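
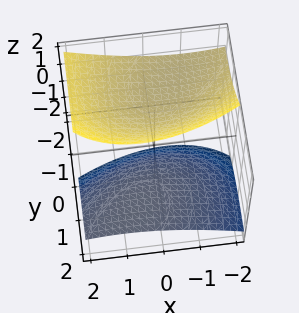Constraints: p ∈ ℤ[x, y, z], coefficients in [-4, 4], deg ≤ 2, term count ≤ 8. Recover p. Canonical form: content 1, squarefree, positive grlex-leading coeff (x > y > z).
First, there are 2 components. They look like related sheets of one shape, so recover p as a whole.
Then, deg p = 2. The shape is more complex than any degree-1 surface.
Next, from the axis intercepts and sections: the surface avoids every integer y-axis point in the box; it misses every integer gridline on the x-axis.
Finally, these observations pin down the coefficients.

x^2 - x*y + y^2 + 3*y*z - 2*z^2 + 3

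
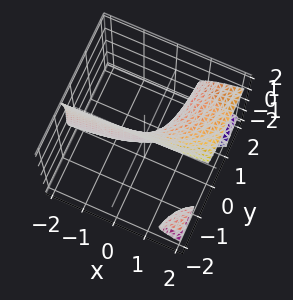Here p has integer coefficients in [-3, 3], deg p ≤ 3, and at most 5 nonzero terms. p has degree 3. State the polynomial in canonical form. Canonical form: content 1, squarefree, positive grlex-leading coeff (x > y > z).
1. There are 2 components. They look like related sheets of one shape, so recover p as a whole.
2. Degree: no degree-2 surface has this shape, so deg p = 3.
3. Reading off the gridlines: it crosses the y-axis at the gridline y = 0; it meets the z-axis at z = 0 (among the integer gridlines).
4. The integer polynomial consistent with all of this is the stated p.

3*y*z^2 + z^3 - 3*x*y - 2*x + 3*y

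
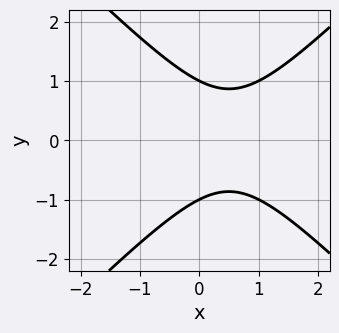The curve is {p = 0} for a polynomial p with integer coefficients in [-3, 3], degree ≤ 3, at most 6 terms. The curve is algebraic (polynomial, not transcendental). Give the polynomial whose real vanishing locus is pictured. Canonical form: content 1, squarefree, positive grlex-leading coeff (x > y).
x^2 - y^2 - x + 1

First, deg p = 2.
Next, symmetries: mirror symmetry y ↦ −y ⇒ only even powers of y.
Next, reading off the gridlines: it misses every integer gridline on the x-axis; among the integer gridlines, it crosses the y-axis at y ∈ {-1, 1}.
Finally, these observations pin down the coefficients.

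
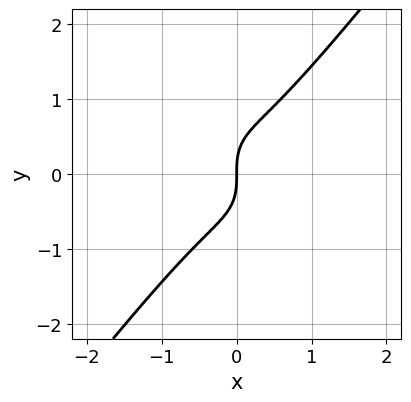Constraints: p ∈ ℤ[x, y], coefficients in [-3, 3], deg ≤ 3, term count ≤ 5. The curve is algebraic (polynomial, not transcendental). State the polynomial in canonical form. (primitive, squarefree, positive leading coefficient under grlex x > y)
2*x^3 - y^3 + x

The degree is 3 — no degree-2 curve has this shape.
Observable constraints: it crosses the y-axis at the gridline y = 0; it meets the x-axis at x = 0 (among the integer gridlines).
These observations pin down the coefficients.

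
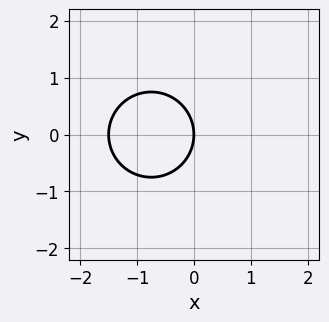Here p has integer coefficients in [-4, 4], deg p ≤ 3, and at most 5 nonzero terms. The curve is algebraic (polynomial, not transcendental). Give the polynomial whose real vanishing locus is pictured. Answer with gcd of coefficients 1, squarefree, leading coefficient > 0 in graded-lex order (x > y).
1. deg p = 2. A generic line meets the curve in up to 2 points.
2. Symmetries: the y ↦ −y reflection is a symmetry, so y appears only in even powers.
3. Observable constraints: it crosses the y-axis at the gridline y = 0; one x-axis crossing is at x = 0.
4. Fitting integer coefficients to these (and the overall shape) gives p.

2*x^2 + 2*y^2 + 3*x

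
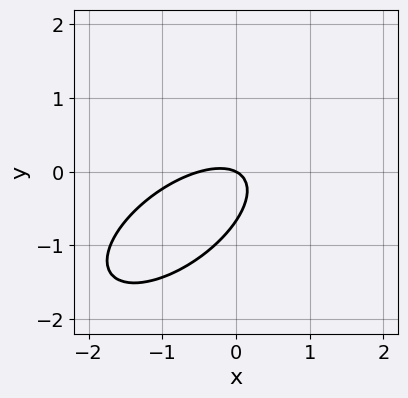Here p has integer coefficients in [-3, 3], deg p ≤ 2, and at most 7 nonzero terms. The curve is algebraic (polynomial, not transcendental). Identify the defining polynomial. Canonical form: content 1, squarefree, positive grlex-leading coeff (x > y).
Degree: a generic line meets the curve in up to 2 points, so deg p = 2.
From the visible intercepts: it meets the x-axis at x = 0 (among the integer gridlines); it meets the y-axis at y = 0 (among the integer gridlines).
Fitting integer coefficients to these (and the overall shape) gives p.

2*x^2 - 3*x*y + 3*y^2 + x + 2*y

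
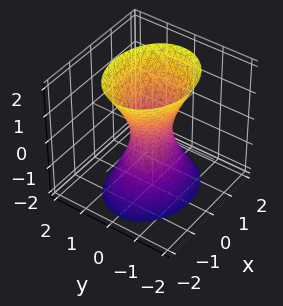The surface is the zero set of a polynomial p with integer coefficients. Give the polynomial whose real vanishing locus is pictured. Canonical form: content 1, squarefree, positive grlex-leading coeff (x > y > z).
deg p = 2.
Symmetries: mirror symmetry x ↦ −x ⇒ only even powers of x; the z ↦ −z reflection is a symmetry, so z appears only in even powers; it's symmetric under y → −y, forcing even powers of y.
Against the integer gridlines: it misses every integer gridline on the z-axis.
Matching integer coefficients to the picture gives p.

2*x^2 + 3*y^2 - z^2 - 1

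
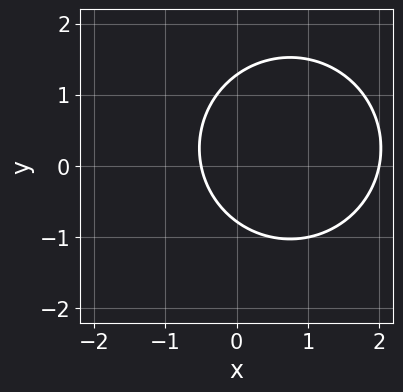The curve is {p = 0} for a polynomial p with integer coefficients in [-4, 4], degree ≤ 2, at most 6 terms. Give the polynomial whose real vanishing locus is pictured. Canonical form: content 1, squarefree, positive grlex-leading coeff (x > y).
1. The degree is 2 — no degree-1 curve has this shape.
2. Against the integer gridlines: one x-axis crossing is at x = 2.
3. Fitting integer coefficients to these (and the overall shape) gives p.

2*x^2 + 2*y^2 - 3*x - y - 2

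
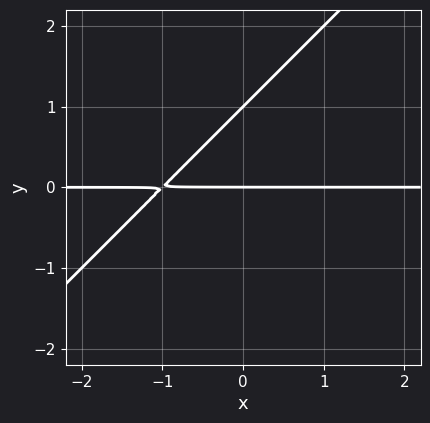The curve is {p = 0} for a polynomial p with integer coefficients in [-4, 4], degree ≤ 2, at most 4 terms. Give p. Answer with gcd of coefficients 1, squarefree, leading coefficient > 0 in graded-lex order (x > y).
x*y - y^2 + y

(a) The degree is 2 — no degree-1 curve has this shape.
(b) From the visible intercepts: among the integer gridlines, it crosses the y-axis at y ∈ {0, 1}; every point of the x-axis in the box is on the curve.
(c) Matching integer coefficients to the picture gives p.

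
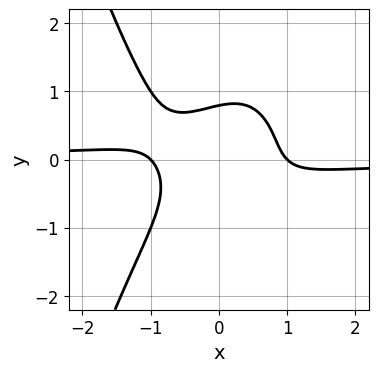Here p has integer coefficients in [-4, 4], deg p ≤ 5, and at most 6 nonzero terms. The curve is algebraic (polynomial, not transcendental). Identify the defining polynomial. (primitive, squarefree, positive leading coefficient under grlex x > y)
3*x^3*y + 2*y^3 + x^2 - x*y - 1

(a) Degree: no degree-3 curve has this shape, so deg p = 4.
(b) Observable constraints: among the integer gridlines, it crosses the x-axis at x ∈ {-1, 1}.
(c) Solving for integer coefficients yields p as stated.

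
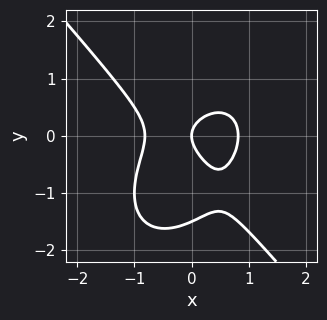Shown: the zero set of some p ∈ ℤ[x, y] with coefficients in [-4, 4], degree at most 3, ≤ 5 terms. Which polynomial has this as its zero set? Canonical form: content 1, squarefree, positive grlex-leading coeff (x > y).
3*x^3 + 2*y^3 + 3*y^2 - 2*x

1. Degree: a generic line meets the curve in up to 3 points, so deg p = 3.
2. From the visible intercepts: it crosses the y-axis at the gridline y = 0; one x-axis crossing is at x = 0.
3. Together with the visible shape, these determine p as stated.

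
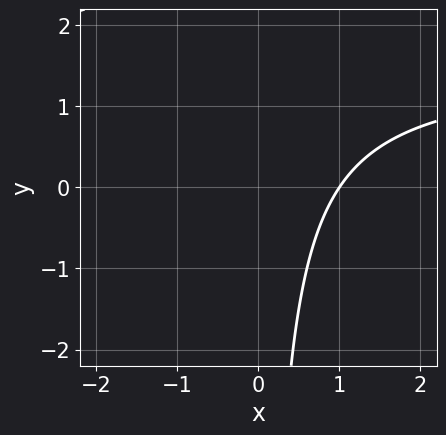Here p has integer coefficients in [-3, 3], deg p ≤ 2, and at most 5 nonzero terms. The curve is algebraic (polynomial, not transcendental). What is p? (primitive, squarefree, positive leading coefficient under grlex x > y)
2*x*y - 3*x + 3

(a) deg p = 2. A generic line meets the curve in up to 2 points.
(b) From the visible intercepts: no y-intercept at any integer in the box; it meets the x-axis at x = 1 (among the integer gridlines).
(c) Together with the visible shape, these determine p as stated.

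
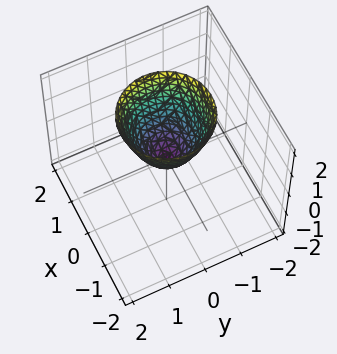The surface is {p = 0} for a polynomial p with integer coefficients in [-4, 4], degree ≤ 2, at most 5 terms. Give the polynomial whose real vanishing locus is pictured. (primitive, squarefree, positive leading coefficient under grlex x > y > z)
3*x^2 + 3*y^2 - 2*z

(a) deg p = 2. A paraboloid; a quadric.
(b) Symmetries: rotational symmetry about the z-axis ⇒ p depends on x, y only through x² + y².
(c) Observable constraints: it crosses the z-axis at the gridline z = 0; a circular section at z = 1 has radius between 0 and 1; one x-axis crossing is at x = 0; it crosses the y-axis at the gridline y = 0.
(d) The integer polynomial consistent with all of this is the stated p.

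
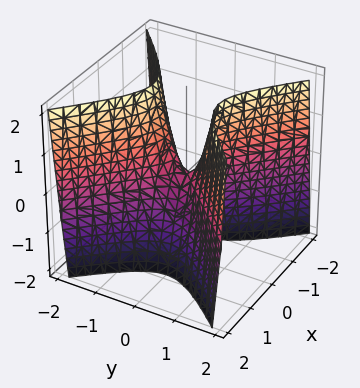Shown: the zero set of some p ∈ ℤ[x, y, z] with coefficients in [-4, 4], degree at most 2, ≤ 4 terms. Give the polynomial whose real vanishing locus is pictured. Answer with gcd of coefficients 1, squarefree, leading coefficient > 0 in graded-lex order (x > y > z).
(a) The degree is 2 — a hyperbolic paraboloid; a quadric.
(b) Symmetries: it's symmetric under x → −x, forcing even powers of x; mirror symmetry y ↦ −y ⇒ only even powers of y.
(c) Checking where it meets the axes: one z-axis crossing is at z = 0; one x-axis crossing is at x = 0.
(d) Fitting integer coefficients to these (and the overall shape) gives p.

3*x^2 - 3*y^2 + z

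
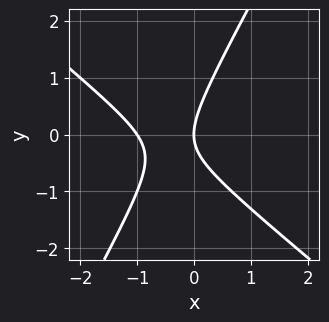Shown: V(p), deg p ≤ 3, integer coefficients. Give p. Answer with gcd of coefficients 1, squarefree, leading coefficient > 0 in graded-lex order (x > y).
The degree is 2 — the shape is more complex than any degree-1 curve.
Checking where it meets the axes: the x-axis gridline crossings are at x ∈ {-1, 0}; it meets the y-axis at y = 0 (among the integer gridlines).
The integer polynomial consistent with all of this is the stated p.

3*x^2 + 2*x*y - 2*y^2 + 3*x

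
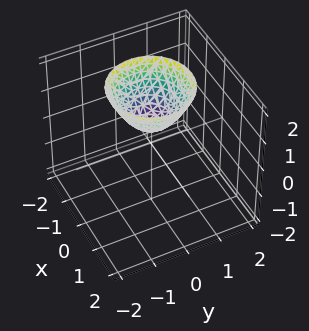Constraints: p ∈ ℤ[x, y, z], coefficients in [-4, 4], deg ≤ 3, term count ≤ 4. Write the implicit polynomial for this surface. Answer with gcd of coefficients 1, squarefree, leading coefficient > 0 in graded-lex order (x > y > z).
3*x^2 + 3*y^2 - 3*z + 2

First, the degree is 2 — no degree-1 surface has this shape.
Next, symmetry: the z-axis is an axis of rotation, so x and y enter only as x² + y².
Then, from the axis intercepts and sections: it misses every integer gridline on the x-axis; a circular section at z = 1 has radius between 0 and 1.
Finally, fitting integer coefficients to these (and the overall shape) gives p.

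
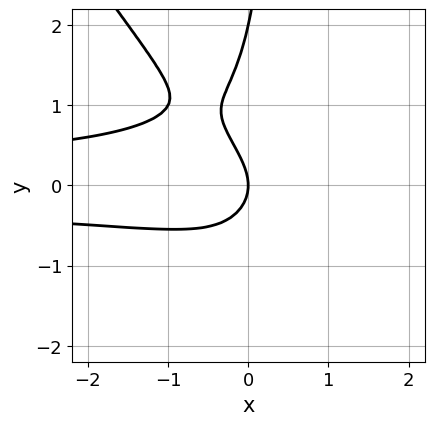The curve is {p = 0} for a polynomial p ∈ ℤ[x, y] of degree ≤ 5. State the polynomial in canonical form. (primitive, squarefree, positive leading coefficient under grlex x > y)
3*x^2*y^2 + 2*x*y^3 - y^3 + 2*y^2 + 2*x

(a) The degree is 4 — a generic line meets the curve in up to 4 points.
(b) Observable constraints: among the integer gridlines, it crosses the y-axis at y ∈ {0, 2}; it crosses the x-axis at the gridline x = 0.
(c) Fitting integer coefficients to these (and the overall shape) gives p.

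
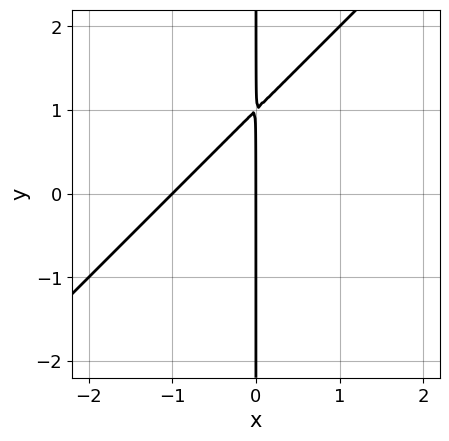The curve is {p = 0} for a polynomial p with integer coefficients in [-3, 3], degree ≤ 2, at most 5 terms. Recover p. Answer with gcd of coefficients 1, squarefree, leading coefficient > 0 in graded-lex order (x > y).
First, degree: the shape is more complex than any degree-1 curve, so deg p = 2.
Next, reading off the gridlines: the visible y-axis segment lies entirely on the curve; the x-axis gridline crossings are at x ∈ {-1, 0}.
Finally, putting this together gives p.

x^2 - x*y + x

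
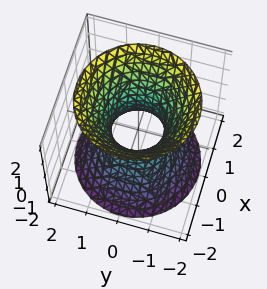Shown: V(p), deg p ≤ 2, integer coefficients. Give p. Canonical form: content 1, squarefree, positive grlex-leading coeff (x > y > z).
3*x^2 + 3*y^2 - 2*z^2 - 2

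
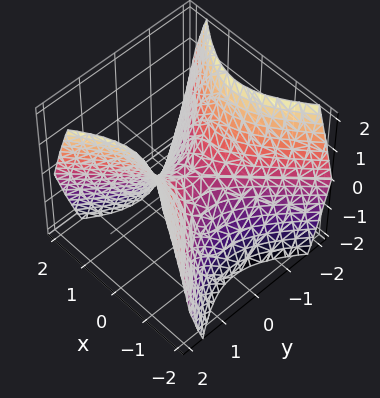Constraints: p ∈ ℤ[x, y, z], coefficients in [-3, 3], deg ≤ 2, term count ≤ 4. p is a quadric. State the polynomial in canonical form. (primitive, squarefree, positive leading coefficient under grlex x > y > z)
First, degree: a saddle surface; a quadric, so deg p = 2.
Then, symmetries: it's symmetric under x → −x, forcing even powers of x; it's symmetric under y → −y, forcing even powers of y.
Next, checking where it meets the axes: it meets the y-axis at y = 0 (among the integer gridlines); one z-axis crossing is at z = 0; it crosses the x-axis at the gridline x = 0.
Finally, putting this together gives p.

x^2 - y^2 + z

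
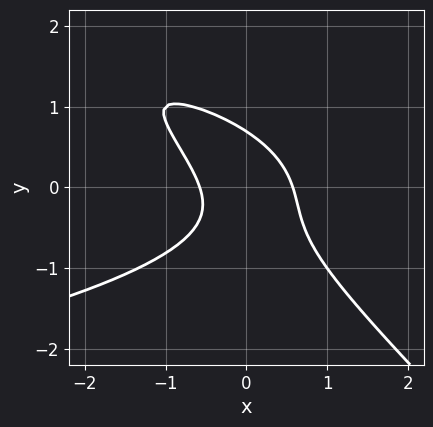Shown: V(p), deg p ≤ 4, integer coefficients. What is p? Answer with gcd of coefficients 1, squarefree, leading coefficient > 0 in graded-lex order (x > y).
(a) deg p = 3. No degree-2 curve has this shape.
(b) Matching integer coefficients to the picture gives p.

3*x*y^2 + 3*y^3 + 3*x^2 + 2*x*y - 1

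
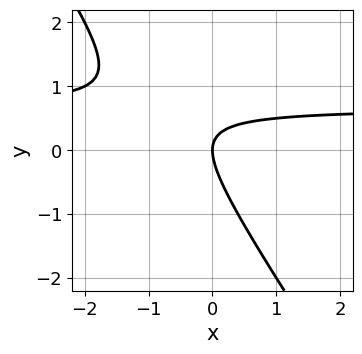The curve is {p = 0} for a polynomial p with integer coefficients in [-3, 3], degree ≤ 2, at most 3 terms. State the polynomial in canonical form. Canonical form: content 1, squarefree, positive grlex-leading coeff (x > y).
3*x*y + 2*y^2 - 2*x

1. deg p = 2. No degree-1 curve has this shape.
2. Observable constraints: it crosses the x-axis at the gridline x = 0; it meets the y-axis at y = 0 (among the integer gridlines).
3. These observations pin down the coefficients.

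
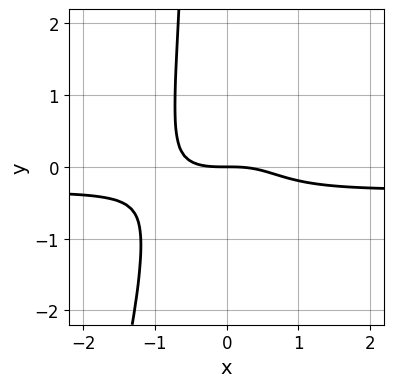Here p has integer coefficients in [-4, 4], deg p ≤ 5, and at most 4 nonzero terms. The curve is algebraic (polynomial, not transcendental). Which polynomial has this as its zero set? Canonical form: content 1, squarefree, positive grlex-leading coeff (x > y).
deg p = 4. A generic line meets the curve in up to 4 points.
From the visible intercepts: one x-axis crossing is at x = 0; one y-axis crossing is at y = 0.
These observations pin down the coefficients.

3*x^3*y - x^2*y^2 + x^3 + 2*y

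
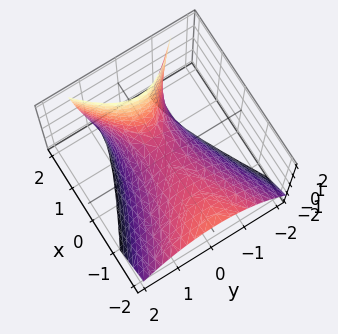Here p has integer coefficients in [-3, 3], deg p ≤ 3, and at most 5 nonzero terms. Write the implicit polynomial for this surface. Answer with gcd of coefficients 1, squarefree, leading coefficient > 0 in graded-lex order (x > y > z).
1. Degree: a generic line meets the surface in up to 2 points, so deg p = 2.
2. Checking where it meets the axes: it crosses the z-axis at the gridline z = 0; it meets the x-axis at x = 0 (among the integer gridlines); it meets the y-axis at y = 0 (among the integer gridlines).
3. Putting this together gives p.

x^2 + 2*x*z - 3*y^2 - 3*z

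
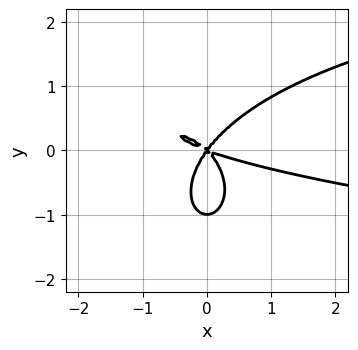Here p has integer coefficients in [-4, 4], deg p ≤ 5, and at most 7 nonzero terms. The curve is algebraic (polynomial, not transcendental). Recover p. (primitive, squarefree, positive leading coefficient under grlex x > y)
deg p = 4. No degree-3 curve has this shape.
From the axis intercepts and sections: the y-axis gridline crossings are at y ∈ {-1, 0}; it meets the x-axis at x = 0 (among the integer gridlines).
Putting this together gives p.

2*x^2*y^2 + 2*y^4 - x^3 - 3*x^2*y + 2*y^3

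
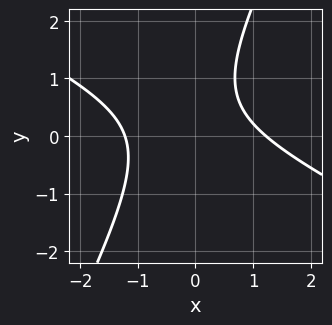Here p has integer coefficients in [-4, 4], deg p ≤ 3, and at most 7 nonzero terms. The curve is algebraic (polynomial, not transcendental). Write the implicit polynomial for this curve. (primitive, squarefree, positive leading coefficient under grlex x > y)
1. deg p = 2. The shape is more complex than any degree-1 curve.
2. Checking where it meets the axes: the curve avoids every integer y-axis point in the box.
3. Matching integer coefficients to the picture gives p.

2*x^2 + 3*x*y - 2*y^2 + 2*y - 3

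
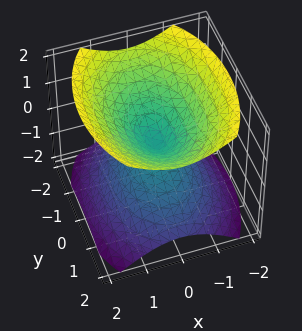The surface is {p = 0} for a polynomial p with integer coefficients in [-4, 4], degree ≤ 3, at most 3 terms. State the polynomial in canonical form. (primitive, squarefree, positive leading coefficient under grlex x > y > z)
The picture has 2 separate pieces.
The degree is 2 — a double cone through the origin; a quadric.
Symmetries: the z ↦ −z reflection is a symmetry, so z appears only in even powers; the y ↦ −y reflection is a symmetry, so y appears only in even powers; it's symmetric under x → −x, forcing even powers of x.
From the visible intercepts: it crosses the y-axis at the gridline y = 0; it crosses the z-axis at the gridline z = 0.
Solving for integer coefficients yields p as stated.

2*x^2 + y^2 - 2*z^2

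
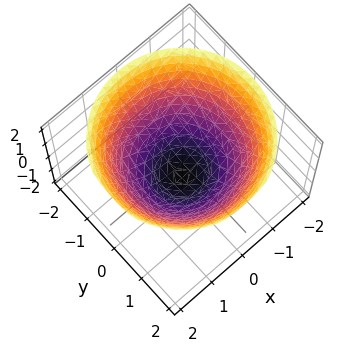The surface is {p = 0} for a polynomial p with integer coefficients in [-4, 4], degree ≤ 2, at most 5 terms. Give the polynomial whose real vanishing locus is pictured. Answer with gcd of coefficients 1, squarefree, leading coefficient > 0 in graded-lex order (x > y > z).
2*x^2 + 2*y^2 - 3*z - 3

(a) The degree is 2 — no degree-1 surface has this shape.
(b) Symmetries: rotational symmetry about the z-axis ⇒ p depends on x, y only through x² + y².
(c) Against the integer gridlines: a circular section at z = 1 has radius between 1 and 2; it crosses the z-axis at the gridline z = -1.
(d) These observations pin down the coefficients.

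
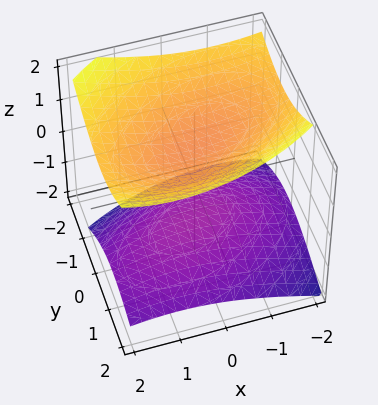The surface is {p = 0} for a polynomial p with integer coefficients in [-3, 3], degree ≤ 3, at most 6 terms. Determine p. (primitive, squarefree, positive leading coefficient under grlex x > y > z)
First, the picture has 2 separate pieces. They look like related sheets of one shape, so recover p as a whole.
Next, deg p = 2. The shape is more complex than any degree-1 surface.
Next, reading off the gridlines: the surface avoids every integer x-axis point in the box; it misses every integer gridline on the y-axis.
Finally, the integer polynomial consistent with all of this is the stated p.

x^2 - x*y + 2*y^2 + y*z - 3*z^2 + 2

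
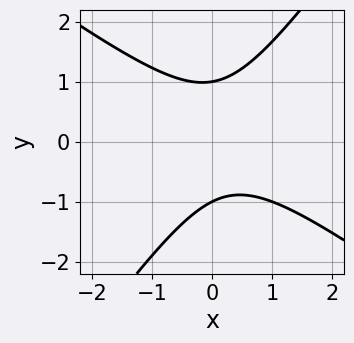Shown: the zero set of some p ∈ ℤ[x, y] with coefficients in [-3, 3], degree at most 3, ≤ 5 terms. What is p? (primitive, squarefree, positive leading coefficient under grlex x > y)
1. Degree: no degree-1 curve has this shape, so deg p = 2.
2. Checking where it meets the axes: among the integer gridlines, it crosses the y-axis at y ∈ {-1, 1}; it misses every integer gridline on the x-axis.
3. These observations pin down the coefficients.

3*x^2 + 2*x*y - 3*y^2 - x + 3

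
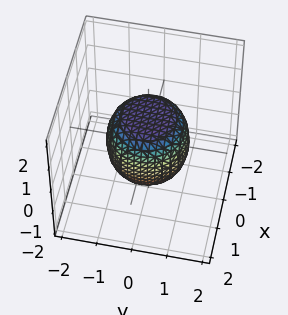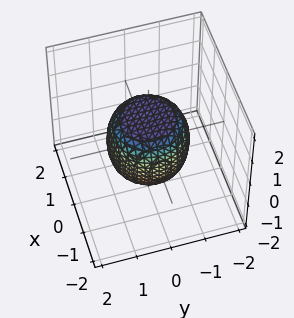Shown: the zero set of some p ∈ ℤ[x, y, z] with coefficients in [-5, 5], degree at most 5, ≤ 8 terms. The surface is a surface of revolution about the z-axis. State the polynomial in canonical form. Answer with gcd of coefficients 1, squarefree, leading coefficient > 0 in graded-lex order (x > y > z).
2*x^4 + 4*x^2*y^2 + 2*y^4 - x^2 - y^2 + 2*z^2 - 2

deg p = 4.
Symmetries: the surface is invariant under rotation about z: p = q(x² + y², z).
Against the integer gridlines: the z-axis gridline crossings are at z ∈ {-1, 1}; a circular section at z = -1 has radius between 0 and 1.
These observations pin down the coefficients.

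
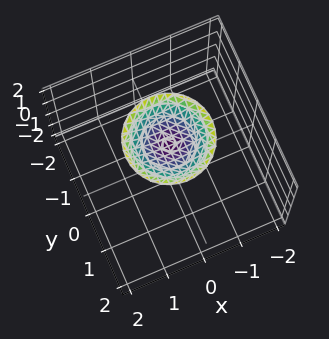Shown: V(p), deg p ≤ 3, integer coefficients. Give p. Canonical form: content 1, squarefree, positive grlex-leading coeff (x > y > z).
First, the degree is 2 — the shape is more complex than any degree-1 surface.
Next, symmetry: the z-axis is an axis of rotation, so x and y enter only as x² + y².
Next, from the axis intercepts and sections: a circular section at z = 2 has radius exactly 1; it misses every integer gridline on the x-axis; no y-intercept at any integer in the box.
Finally, the integer polynomial consistent with all of this is the stated p.

x^2 + y^2 - 2*z + 3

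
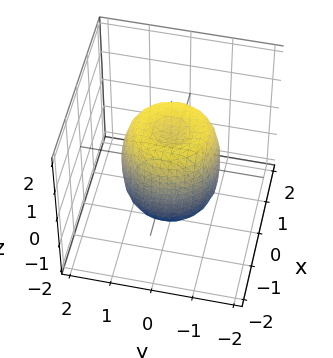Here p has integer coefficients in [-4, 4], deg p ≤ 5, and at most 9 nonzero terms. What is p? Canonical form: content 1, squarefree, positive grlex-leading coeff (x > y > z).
2*x^4 + 4*x^2*y^2 + 2*y^4 - 2*x^2 - 2*y^2 + z^2 - 1

First, deg p = 4. No degree-3 surface has this shape.
Next, symmetry: the z-axis is an axis of rotation, so x and y enter only as x² + y².
Then, from the visible intercepts: the z-axis gridline crossings are at z ∈ {-1, 1}; a circular section at z = 0 has radius between 1 and 2.
Finally, assembling these constraints gives the stated polynomial.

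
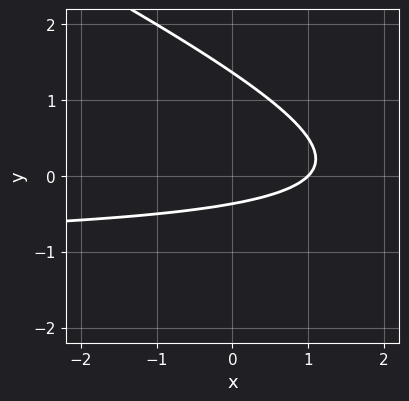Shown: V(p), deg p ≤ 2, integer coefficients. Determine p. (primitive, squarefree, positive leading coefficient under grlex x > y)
First, degree: the shape is more complex than any degree-1 curve, so deg p = 2.
Next, checking where it meets the axes: it crosses the x-axis at the gridline x = 1.
Finally, fitting integer coefficients to these (and the overall shape) gives p.

x*y + 2*y^2 + x - 2*y - 1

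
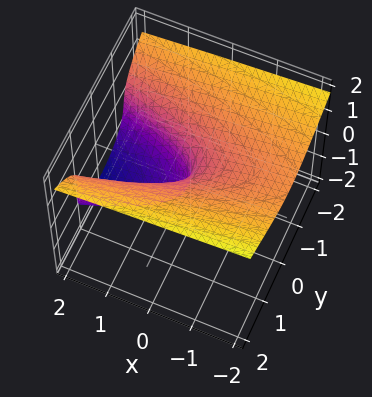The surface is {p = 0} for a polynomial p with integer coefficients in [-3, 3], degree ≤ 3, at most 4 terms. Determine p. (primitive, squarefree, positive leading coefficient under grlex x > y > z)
3*z^3 - 3*y^2 - y*z + 2*x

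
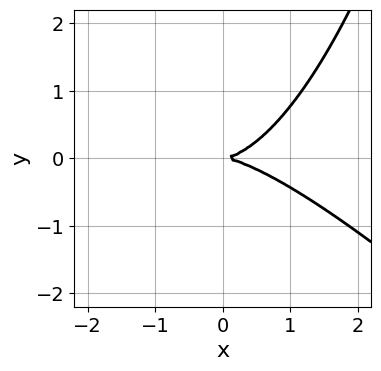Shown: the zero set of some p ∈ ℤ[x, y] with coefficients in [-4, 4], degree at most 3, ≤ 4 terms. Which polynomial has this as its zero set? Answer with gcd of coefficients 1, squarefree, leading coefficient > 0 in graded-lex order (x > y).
x^3 + x^2*y - 3*y^2

(a) Degree: the shape is more complex than any degree-2 curve, so deg p = 3.
(b) Checking where it meets the axes: one x-axis crossing is at x = 0; one y-axis crossing is at y = 0.
(c) The integer polynomial consistent with all of this is the stated p.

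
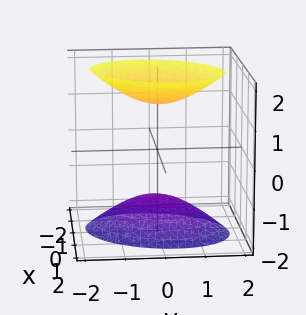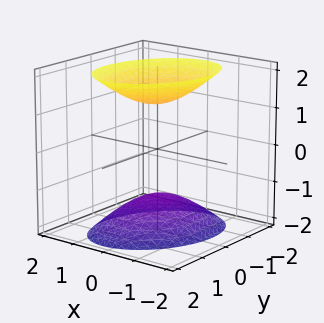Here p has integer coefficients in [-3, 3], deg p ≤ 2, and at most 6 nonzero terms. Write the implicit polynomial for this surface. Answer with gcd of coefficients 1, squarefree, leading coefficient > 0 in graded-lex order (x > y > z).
3*x^2 - x*y + 2*y^2 - 2*z^2 + 3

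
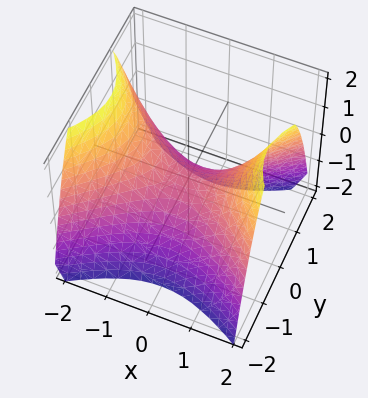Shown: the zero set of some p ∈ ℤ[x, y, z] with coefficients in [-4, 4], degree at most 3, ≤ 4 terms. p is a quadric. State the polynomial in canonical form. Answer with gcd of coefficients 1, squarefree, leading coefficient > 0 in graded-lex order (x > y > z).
2*x^2 - 3*y^2 - 3*z

1. Degree: a saddle surface; a quadric, so deg p = 2.
2. Symmetries: the y ↦ −y reflection is a symmetry, so y appears only in even powers; mirror symmetry x ↦ −x ⇒ only even powers of x.
3. From the axis intercepts and sections: it crosses the z-axis at the gridline z = 0; it meets the y-axis at y = 0 (among the integer gridlines); it crosses the x-axis at the gridline x = 0.
4. These observations pin down the coefficients.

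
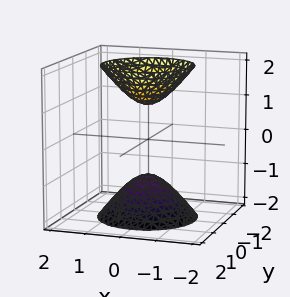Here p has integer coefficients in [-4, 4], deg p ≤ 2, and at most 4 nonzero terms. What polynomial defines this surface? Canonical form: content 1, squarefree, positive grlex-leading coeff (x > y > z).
1. There are 2 components. They look like related sheets of one shape, so recover p as a whole.
2. The degree is 2 — no degree-1 surface has this shape.
3. By symmetry, the z-axis is an axis of rotation, so x and y enter only as x² + y².
4. From the visible intercepts: no y-intercept at any integer in the box; a circular section at z = -2 has radius between 1 and 2; the surface avoids every integer x-axis point in the box; among the integer gridlines, it crosses the z-axis at z ∈ {-1, 1}.
5. Solving for integer coefficients yields p as stated.

2*x^2 + 2*y^2 - z^2 + 1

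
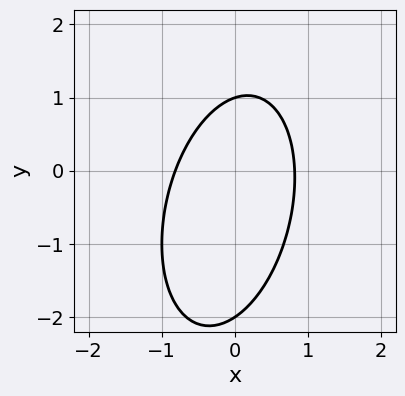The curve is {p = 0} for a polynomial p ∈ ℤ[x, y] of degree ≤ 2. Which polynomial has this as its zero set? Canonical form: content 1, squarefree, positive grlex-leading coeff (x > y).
3*x^2 - x*y + y^2 + y - 2

(a) Degree: no degree-1 curve has this shape, so deg p = 2.
(b) Checking where it meets the axes: among the integer gridlines, it crosses the y-axis at y ∈ {-2, 1}.
(c) Solving for integer coefficients yields p as stated.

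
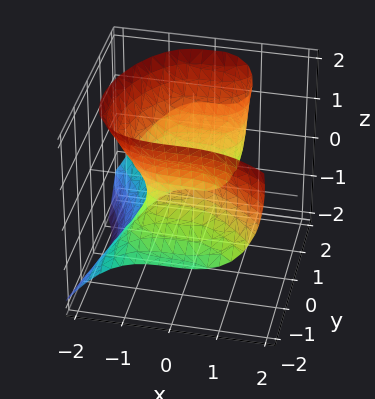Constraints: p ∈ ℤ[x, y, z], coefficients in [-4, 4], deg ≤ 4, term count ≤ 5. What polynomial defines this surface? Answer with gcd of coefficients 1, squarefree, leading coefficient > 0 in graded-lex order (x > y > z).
2*x^3 + y^3 - 2*y^2*z + 3*z^2 - 2*y

(a) deg p = 3. The shape is more complex than any degree-2 surface.
(b) Against the integer gridlines: it crosses the z-axis at the gridline z = 0; one x-axis crossing is at x = 0; it crosses the y-axis at the gridline y = 0.
(c) These observations pin down the coefficients.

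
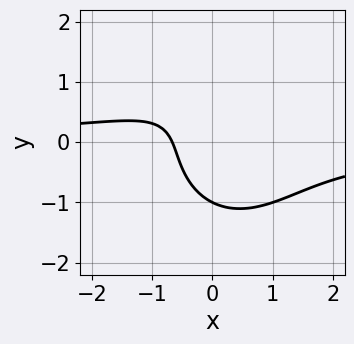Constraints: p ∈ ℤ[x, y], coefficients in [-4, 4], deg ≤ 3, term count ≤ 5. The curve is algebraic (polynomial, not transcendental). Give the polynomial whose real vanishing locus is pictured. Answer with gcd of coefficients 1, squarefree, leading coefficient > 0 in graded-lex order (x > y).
3*x^2*y + 2*y^3 + 3*x + 2

1. Degree: a generic line meets the curve in up to 3 points, so deg p = 3.
2. From the axis intercepts and sections: it meets the y-axis at y = -1 (among the integer gridlines).
3. Putting this together gives p.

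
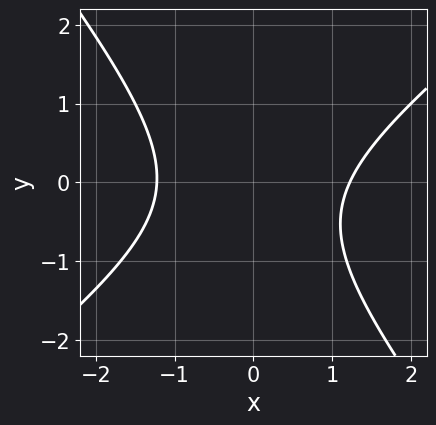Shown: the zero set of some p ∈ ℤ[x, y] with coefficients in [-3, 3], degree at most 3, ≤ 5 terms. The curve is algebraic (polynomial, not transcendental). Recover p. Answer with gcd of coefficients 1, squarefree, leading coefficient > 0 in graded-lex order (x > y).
(a) The degree is 2 — no degree-1 curve has this shape.
(b) Reading off the gridlines: it misses every integer gridline on the y-axis.
(c) These observations pin down the coefficients.

2*x^2 - x*y - 2*y^2 - y - 3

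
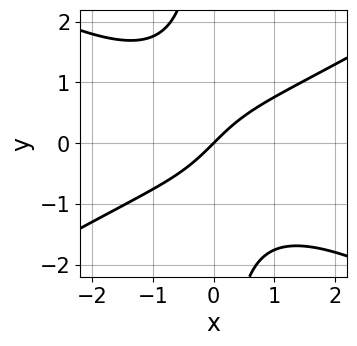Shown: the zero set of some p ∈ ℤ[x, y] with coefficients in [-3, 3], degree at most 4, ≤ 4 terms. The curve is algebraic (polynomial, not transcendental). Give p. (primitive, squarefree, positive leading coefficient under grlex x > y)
1. deg p = 3. No degree-2 curve has this shape.
2. Observable constraints: one y-axis crossing is at y = 0; it crosses the x-axis at the gridline x = 0.
3. Fitting integer coefficients to these (and the overall shape) gives p.

x^3 - 3*x*y^2 + 3*x - 3*y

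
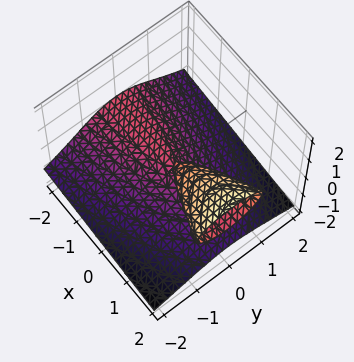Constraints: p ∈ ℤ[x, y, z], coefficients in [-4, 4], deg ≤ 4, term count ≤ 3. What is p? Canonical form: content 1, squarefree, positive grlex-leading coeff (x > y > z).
First, there are 2 components.
Next, degree: no degree-2 surface has this shape, so deg p = 3.
Next, from the axis intercepts and sections: it crosses the z-axis at the gridline z = 0; it meets the y-axis at y = 0 (among the integer gridlines); the visible x-axis segment lies entirely on the surface.
Finally, fitting integer coefficients to these (and the overall shape) gives p.

3*z^3 - 2*x*z + 2*y^2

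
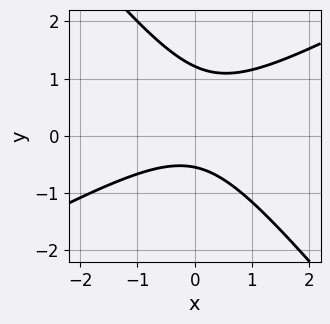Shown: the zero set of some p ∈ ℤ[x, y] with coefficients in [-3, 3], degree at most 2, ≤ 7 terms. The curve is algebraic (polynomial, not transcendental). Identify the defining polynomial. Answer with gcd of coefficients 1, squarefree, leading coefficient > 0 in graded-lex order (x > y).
2*x^2 - 2*x*y - 3*y^2 + 2*y + 2

First, deg p = 2. A generic line meets the curve in up to 2 points.
Next, from the visible intercepts: it misses every integer gridline on the x-axis.
Finally, solving for integer coefficients yields p as stated.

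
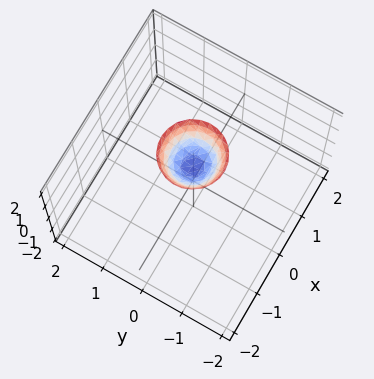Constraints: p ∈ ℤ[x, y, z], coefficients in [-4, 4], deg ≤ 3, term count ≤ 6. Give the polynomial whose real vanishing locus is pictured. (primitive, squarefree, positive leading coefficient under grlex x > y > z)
2*x^2 + 2*y^2 - z + 1

deg p = 2. A generic line meets the surface in up to 2 points.
Symmetries: every cross-section ⟂ z is a circle, so x, y appear only via x² + y².
Against the integer gridlines: it meets the z-axis at z = 1 (among the integer gridlines); it misses every integer gridline on the x-axis.
Assembling these constraints gives the stated polynomial.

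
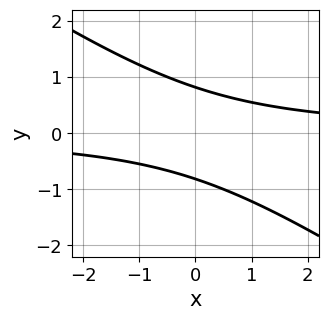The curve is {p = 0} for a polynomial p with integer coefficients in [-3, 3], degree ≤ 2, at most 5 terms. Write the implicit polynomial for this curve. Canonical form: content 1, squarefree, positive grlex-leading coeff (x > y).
1. The degree is 2 — a generic line meets the curve in up to 2 points.
2. Against the integer gridlines: the curve avoids every integer x-axis point in the box.
3. These observations pin down the coefficients.

2*x*y + 3*y^2 - 2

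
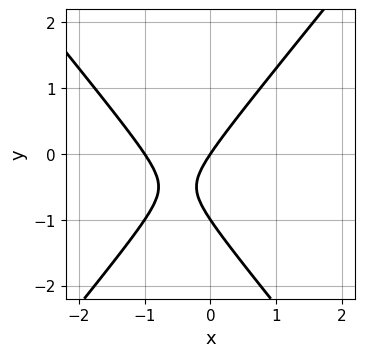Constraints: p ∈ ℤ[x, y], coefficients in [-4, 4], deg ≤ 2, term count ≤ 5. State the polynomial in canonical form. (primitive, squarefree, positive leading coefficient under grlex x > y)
1. deg p = 2.
2. From the axis intercepts and sections: the x-axis gridline crossings are at x ∈ {-1, 0}; the y-axis gridline crossings are at y ∈ {-1, 0}.
3. Together with the visible shape, these determine p as stated.

3*x^2 - 2*y^2 + 3*x - 2*y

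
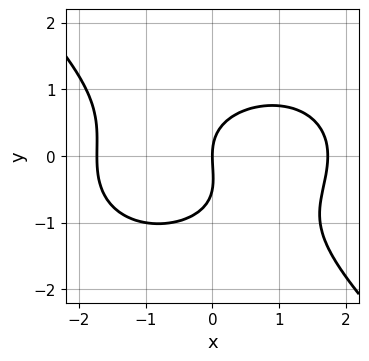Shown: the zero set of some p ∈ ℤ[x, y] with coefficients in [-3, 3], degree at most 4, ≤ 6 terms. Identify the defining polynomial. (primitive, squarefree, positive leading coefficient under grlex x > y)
First, deg p = 3. A generic line meets the curve in up to 3 points.
Then, from the axis intercepts and sections: it crosses the x-axis at the gridline x = 0; it meets the y-axis at y = 0 (among the integer gridlines).
Finally, assembling these constraints gives the stated polynomial.

x^3 + x*y^2 + 2*y^3 + y^2 - 3*x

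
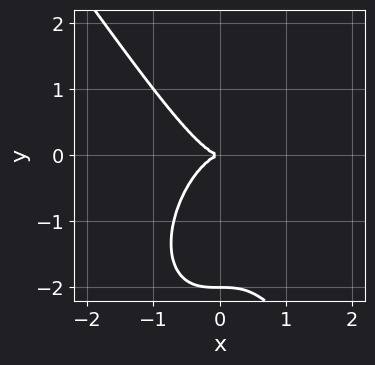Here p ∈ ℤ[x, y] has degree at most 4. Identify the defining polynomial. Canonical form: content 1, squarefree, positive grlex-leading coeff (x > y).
1. Degree: the shape is more complex than any degree-2 curve, so deg p = 3.
2. Against the integer gridlines: among the integer gridlines, it crosses the y-axis at y ∈ {-2, 0}; it meets the x-axis at x = 0 (among the integer gridlines).
3. The integer polynomial consistent with all of this is the stated p.

3*x^3 + y^3 + 2*y^2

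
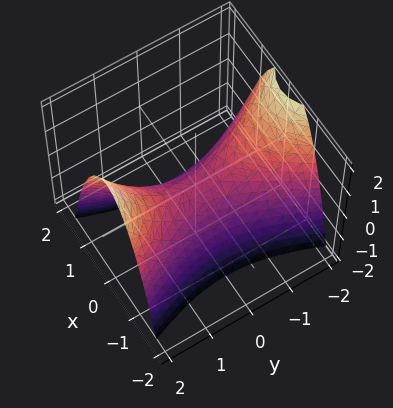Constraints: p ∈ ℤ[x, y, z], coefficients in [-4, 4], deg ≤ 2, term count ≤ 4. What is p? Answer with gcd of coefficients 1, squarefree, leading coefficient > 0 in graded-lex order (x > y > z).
3*x^2 - y^2 + 2*z

(a) The degree is 2 — a hyperbolic paraboloid; a quadric.
(b) Symmetries: the x ↦ −x reflection is a symmetry, so x appears only in even powers; it's symmetric under y → −y, forcing even powers of y.
(c) Checking where it meets the axes: it crosses the z-axis at the gridline z = 0; one x-axis crossing is at x = 0; one y-axis crossing is at y = 0.
(d) Fitting integer coefficients to these (and the overall shape) gives p.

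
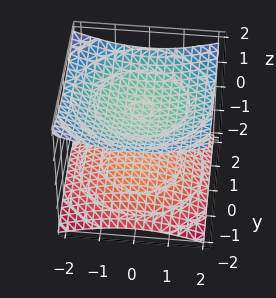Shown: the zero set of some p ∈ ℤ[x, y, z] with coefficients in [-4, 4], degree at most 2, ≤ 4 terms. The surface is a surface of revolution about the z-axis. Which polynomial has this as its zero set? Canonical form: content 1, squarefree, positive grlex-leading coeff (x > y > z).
x^2 + y^2 - 3*z^2 + 3

1. I count 2 distinct pieces. Treating them together as one polynomial.
2. deg p = 2. No degree-1 surface has this shape.
3. Symmetries: every cross-section ⟂ z is a circle, so x, y appear only via x² + y².
4. Against the integer gridlines: it misses every integer gridline on the x-axis; no y-intercept at any integer in the box; among the integer gridlines, it crosses the z-axis at z ∈ {-1, 1}.
5. Matching integer coefficients to the picture gives p.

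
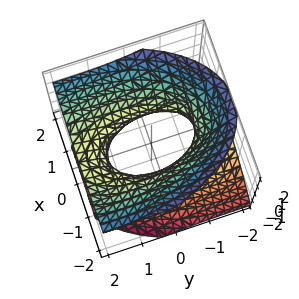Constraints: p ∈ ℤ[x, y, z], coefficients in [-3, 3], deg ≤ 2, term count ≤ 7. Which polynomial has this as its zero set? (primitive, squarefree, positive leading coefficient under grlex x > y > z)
First, degree: the shape is more complex than any degree-1 surface, so deg p = 2.
Next, reading off the gridlines: it misses every integer gridline on the z-axis.
Finally, together with the visible shape, these determine p as stated.

3*x^2 + y^2 - 2*y*z - 3*z^2 - 2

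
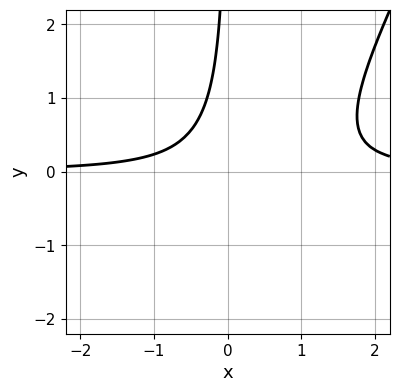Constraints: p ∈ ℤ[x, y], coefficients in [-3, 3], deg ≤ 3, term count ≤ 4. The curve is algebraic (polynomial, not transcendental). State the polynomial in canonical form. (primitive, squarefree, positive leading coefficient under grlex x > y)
2*x^2*y - x*y^2 - 2*x*y - 1

First, the degree is 3 — no degree-2 curve has this shape.
Next, checking where it meets the axes: no y-intercept at any integer in the box; the curve avoids every integer x-axis point in the box.
Finally, the integer polynomial consistent with all of this is the stated p.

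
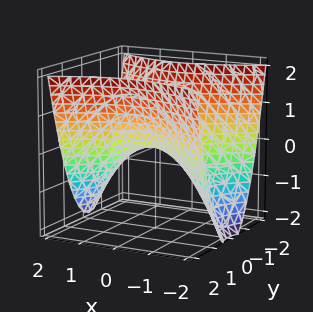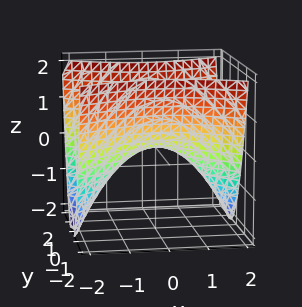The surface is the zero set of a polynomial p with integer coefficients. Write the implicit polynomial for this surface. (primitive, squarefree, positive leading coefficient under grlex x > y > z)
x^2 - 2*y^2 + 2*z

(a) deg p = 2.
(b) Symmetries: mirror symmetry x ↦ −x ⇒ only even powers of x; the y ↦ −y reflection is a symmetry, so y appears only in even powers.
(c) Observable constraints: it meets the z-axis at z = 0 (among the integer gridlines); it meets the y-axis at y = 0 (among the integer gridlines); it meets the x-axis at x = 0 (among the integer gridlines).
(d) Fitting integer coefficients to these (and the overall shape) gives p.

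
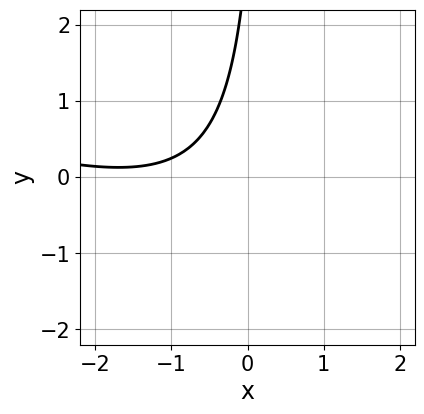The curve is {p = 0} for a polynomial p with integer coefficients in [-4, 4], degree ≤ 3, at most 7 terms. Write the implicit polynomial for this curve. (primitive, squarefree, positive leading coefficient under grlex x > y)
x^2 + 3*x*y + 3*x - y + 3

(a) The degree is 2 — no degree-1 curve has this shape.
(b) Checking where it meets the axes: the curve avoids every integer x-axis point in the box; no y-intercept at any integer in the box.
(c) Assembling these constraints gives the stated polynomial.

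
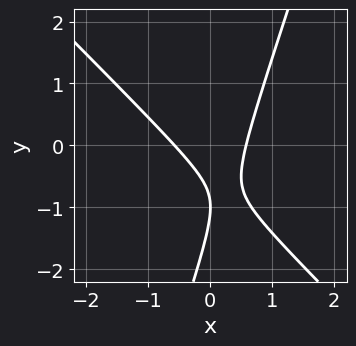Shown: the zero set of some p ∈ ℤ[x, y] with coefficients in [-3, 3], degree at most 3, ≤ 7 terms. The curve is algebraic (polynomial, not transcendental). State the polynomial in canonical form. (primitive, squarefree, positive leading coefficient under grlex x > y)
deg p = 2.
Checking where it meets the axes: it meets the y-axis at y = -1 (among the integer gridlines).
Matching integer coefficients to the picture gives p.

3*x^2 + 2*x*y - y^2 - 2*y - 1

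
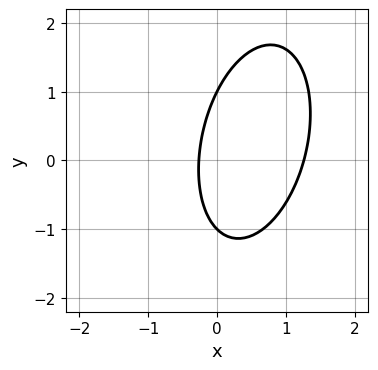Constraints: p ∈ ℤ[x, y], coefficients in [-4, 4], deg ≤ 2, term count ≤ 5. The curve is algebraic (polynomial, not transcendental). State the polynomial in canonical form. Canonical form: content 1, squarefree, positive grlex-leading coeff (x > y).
(a) Degree: a generic line meets the curve in up to 2 points, so deg p = 2.
(b) From the axis intercepts and sections: the y-axis gridline crossings are at y ∈ {-1, 1}.
(c) Fitting integer coefficients to these (and the overall shape) gives p.

3*x^2 - x*y + y^2 - 3*x - 1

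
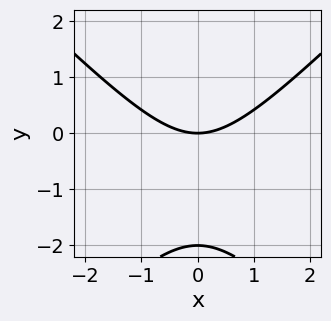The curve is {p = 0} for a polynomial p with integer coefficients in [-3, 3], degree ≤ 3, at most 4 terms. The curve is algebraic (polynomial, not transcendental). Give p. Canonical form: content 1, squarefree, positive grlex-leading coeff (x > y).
(a) Degree: a generic line meets the curve in up to 2 points, so deg p = 2.
(b) Symmetries: the x ↦ −x reflection is a symmetry, so x appears only in even powers.
(c) Reading off the gridlines: among the integer gridlines, it crosses the y-axis at y ∈ {-2, 0}; one x-axis crossing is at x = 0.
(d) The integer polynomial consistent with all of this is the stated p.

x^2 - y^2 - 2*y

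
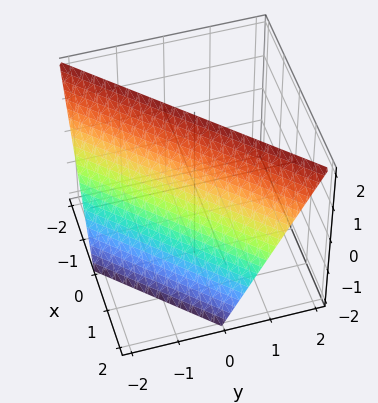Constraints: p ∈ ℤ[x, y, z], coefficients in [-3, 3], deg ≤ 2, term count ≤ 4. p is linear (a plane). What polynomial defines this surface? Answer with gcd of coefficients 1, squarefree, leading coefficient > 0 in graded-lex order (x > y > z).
2*x - 2*y + z - 2

The degree is 1 — the surface is flat (a plane).
Reading off the gridlines: it crosses the x-axis at the gridline x = 1; it crosses the z-axis at the gridline z = 2; it crosses the y-axis at the gridline y = -1.
These observations pin down the coefficients.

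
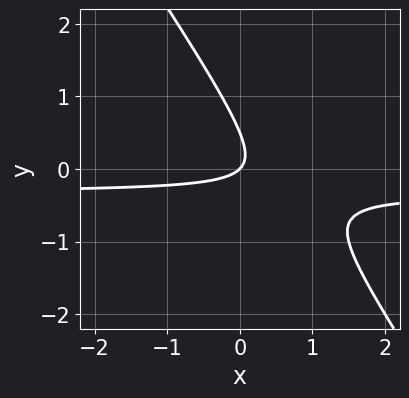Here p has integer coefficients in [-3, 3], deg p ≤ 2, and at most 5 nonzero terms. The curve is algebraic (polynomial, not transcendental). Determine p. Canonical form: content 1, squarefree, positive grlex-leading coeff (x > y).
First, the degree is 2 — a generic line meets the curve in up to 2 points.
Then, from the axis intercepts and sections: it meets the y-axis at y = 0 (among the integer gridlines); one x-axis crossing is at x = 0.
Finally, together with the visible shape, these determine p as stated.

3*x*y + 2*y^2 + x - y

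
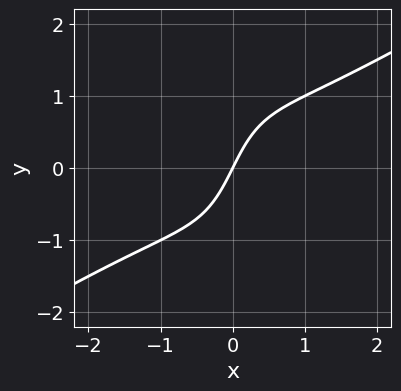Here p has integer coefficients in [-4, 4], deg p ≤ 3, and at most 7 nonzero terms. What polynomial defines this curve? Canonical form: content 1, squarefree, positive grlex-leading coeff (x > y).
1. The degree is 3 — the shape is more complex than any degree-2 curve.
2. From the axis intercepts and sections: one x-axis crossing is at x = 0; one y-axis crossing is at y = 0.
3. Assembling these constraints gives the stated polynomial.

x^3 - x^2*y - x*y^2 + 2*x - y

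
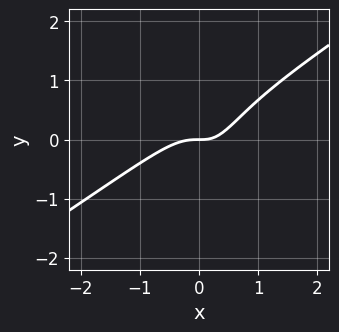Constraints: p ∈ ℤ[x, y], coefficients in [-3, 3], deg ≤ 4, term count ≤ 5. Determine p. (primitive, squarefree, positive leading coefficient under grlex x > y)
(a) Degree: the shape is more complex than any degree-2 curve, so deg p = 3.
(b) Against the integer gridlines: one x-axis crossing is at x = 0; it crosses the y-axis at the gridline y = 0.
(c) Putting this together gives p.

2*x^3 - 3*x^2*y + x*y - y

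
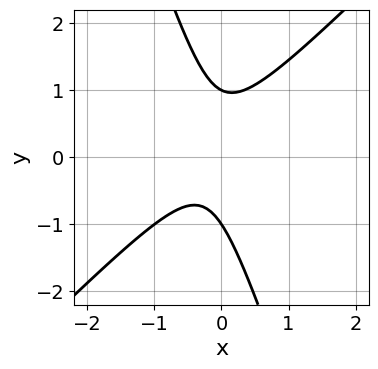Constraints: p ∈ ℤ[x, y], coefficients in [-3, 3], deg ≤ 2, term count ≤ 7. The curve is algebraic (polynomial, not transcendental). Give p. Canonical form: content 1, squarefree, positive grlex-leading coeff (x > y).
3*x^2 - 2*x*y - y^2 + x + 1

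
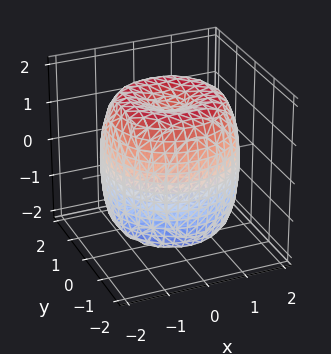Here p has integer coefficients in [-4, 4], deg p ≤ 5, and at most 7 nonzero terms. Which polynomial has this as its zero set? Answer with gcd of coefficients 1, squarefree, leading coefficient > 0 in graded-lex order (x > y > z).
x^4 + 2*x^2*y^2 + y^4 - 2*x^2 - 2*y^2 + z^2 - 2

First, degree: a generic line meets the surface in up to 4 points, so deg p = 4.
Next, symmetries: rotational symmetry about the z-axis ⇒ p depends on x, y only through x² + y².
Then, from the axis intercepts and sections: a circular section at z = 0 has radius between 1 and 2.
Finally, assembling these constraints gives the stated polynomial.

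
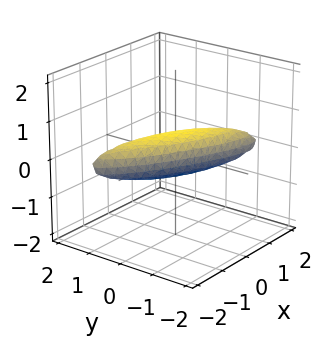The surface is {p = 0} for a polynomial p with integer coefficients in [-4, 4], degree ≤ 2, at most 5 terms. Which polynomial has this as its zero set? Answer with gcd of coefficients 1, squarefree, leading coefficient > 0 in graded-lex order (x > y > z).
x^2 + 3*x*y + 3*y^2 + 3*z^2 - 1

deg p = 2.
Observable constraints: the x-axis gridline crossings are at x ∈ {-1, 1}.
Assembling these constraints gives the stated polynomial.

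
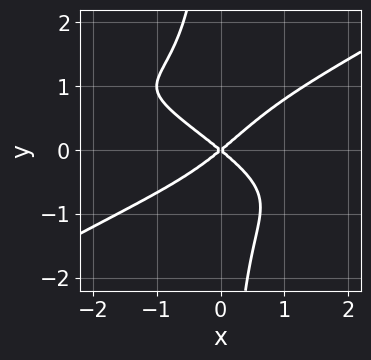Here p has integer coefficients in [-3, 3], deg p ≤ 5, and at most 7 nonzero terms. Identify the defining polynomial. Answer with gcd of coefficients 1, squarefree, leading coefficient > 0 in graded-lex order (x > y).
1. deg p = 4. No degree-3 curve has this shape.
2. Reading off the gridlines: one y-axis crossing is at y = 0; one x-axis crossing is at x = 0.
3. Fitting integer coefficients to these (and the overall shape) gives p.

x^3*y - 3*x*y^3 + x*y^2 + 2*x^2 - 3*y^2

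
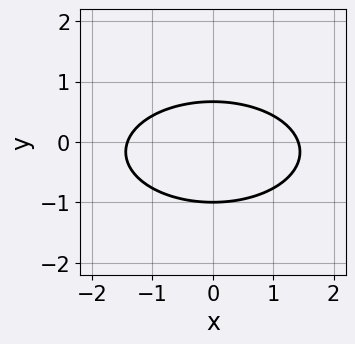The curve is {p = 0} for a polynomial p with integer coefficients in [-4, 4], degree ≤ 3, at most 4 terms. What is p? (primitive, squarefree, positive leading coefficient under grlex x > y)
x^2 + 3*y^2 + y - 2

(a) Degree: no degree-1 curve has this shape, so deg p = 2.
(b) Symmetries: the x ↦ −x reflection is a symmetry, so x appears only in even powers.
(c) Checking where it meets the axes: it meets the y-axis at y = -1 (among the integer gridlines).
(d) Matching integer coefficients to the picture gives p.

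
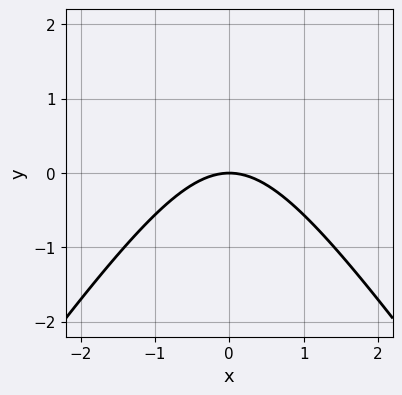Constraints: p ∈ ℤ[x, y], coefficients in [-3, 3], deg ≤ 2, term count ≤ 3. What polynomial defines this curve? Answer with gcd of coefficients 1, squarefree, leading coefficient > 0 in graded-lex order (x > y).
2*x^2 - y^2 + 3*y

First, deg p = 2. No degree-1 curve has this shape.
Then, symmetries: the x ↦ −x reflection is a symmetry, so x appears only in even powers.
Then, checking where it meets the axes: it meets the y-axis at y = 0 (among the integer gridlines); it meets the x-axis at x = 0 (among the integer gridlines).
Finally, putting this together gives p.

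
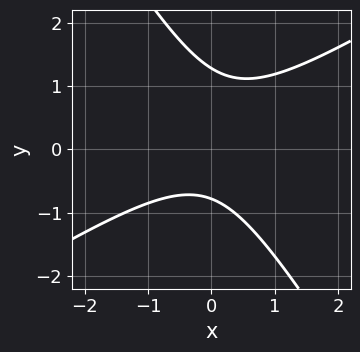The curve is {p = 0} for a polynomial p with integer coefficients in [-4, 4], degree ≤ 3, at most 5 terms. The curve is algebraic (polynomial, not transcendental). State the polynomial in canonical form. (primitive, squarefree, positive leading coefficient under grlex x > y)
2*x^2 - 2*x*y - 2*y^2 + y + 2

Degree: no degree-1 curve has this shape, so deg p = 2.
Reading off the gridlines: the curve avoids every integer x-axis point in the box.
Together with the visible shape, these determine p as stated.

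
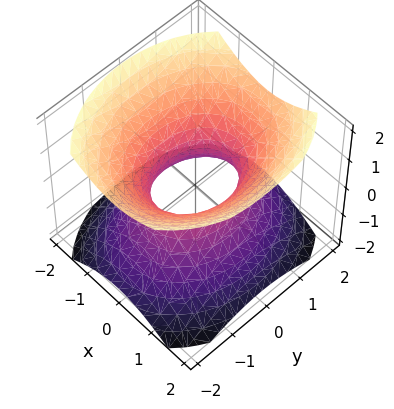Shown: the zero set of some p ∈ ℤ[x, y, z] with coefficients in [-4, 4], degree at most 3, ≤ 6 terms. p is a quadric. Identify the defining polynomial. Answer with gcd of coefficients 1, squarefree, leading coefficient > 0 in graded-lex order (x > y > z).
(a) Degree: an hourglass — one-sheet hyperboloid; a quadric, so deg p = 2.
(b) Symmetries: it's symmetric under y → −y, forcing even powers of y; it's symmetric under x → −x, forcing even powers of x; the z ↦ −z reflection is a symmetry, so z appears only in even powers.
(c) Observable constraints: it misses every integer gridline on the z-axis; among the integer gridlines, it crosses the y-axis at y ∈ {-1, 1}.
(d) Assembling these constraints gives the stated polynomial.

3*x^2 + 2*y^2 - 3*z^2 - 2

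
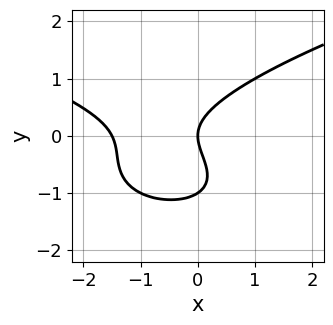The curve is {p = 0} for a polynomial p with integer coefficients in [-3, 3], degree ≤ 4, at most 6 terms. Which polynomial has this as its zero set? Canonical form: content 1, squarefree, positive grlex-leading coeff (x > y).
(a) deg p = 3. No degree-2 curve has this shape.
(b) From the visible intercepts: among the integer gridlines, it crosses the y-axis at y ∈ {-1, 0}; it crosses the x-axis at the gridline x = 0.
(c) Assembling these constraints gives the stated polynomial.

3*y^3 - 2*x^2 - x*y + 3*y^2 - 3*x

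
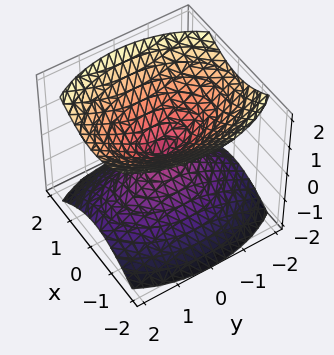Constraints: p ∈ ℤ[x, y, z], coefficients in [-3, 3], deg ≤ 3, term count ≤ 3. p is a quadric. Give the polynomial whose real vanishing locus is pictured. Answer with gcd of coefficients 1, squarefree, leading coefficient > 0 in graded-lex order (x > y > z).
2*x^2 + y^2 - 2*z^2

First, the picture has 2 separate pieces.
Next, the degree is 2 — a double cone through the origin; a quadric.
Next, symmetries: it's symmetric under z → −z, forcing even powers of z; the y ↦ −y reflection is a symmetry, so y appears only in even powers; the x ↦ −x reflection is a symmetry, so x appears only in even powers.
Then, reading off the gridlines: it crosses the z-axis at the gridline z = 0; it crosses the y-axis at the gridline y = 0; it meets the x-axis at x = 0 (among the integer gridlines).
Finally, the integer polynomial consistent with all of this is the stated p.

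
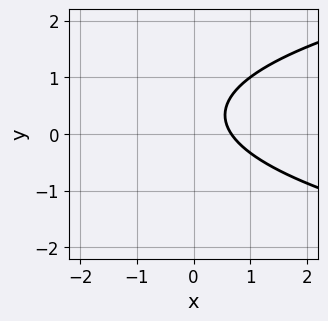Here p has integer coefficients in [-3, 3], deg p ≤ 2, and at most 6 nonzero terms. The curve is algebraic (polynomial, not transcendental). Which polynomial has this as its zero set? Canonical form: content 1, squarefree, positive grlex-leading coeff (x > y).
Degree: the shape is more complex than any degree-1 curve, so deg p = 2.
Against the integer gridlines: it misses every integer gridline on the y-axis.
The integer polynomial consistent with all of this is the stated p.

3*y^2 - 3*x - 2*y + 2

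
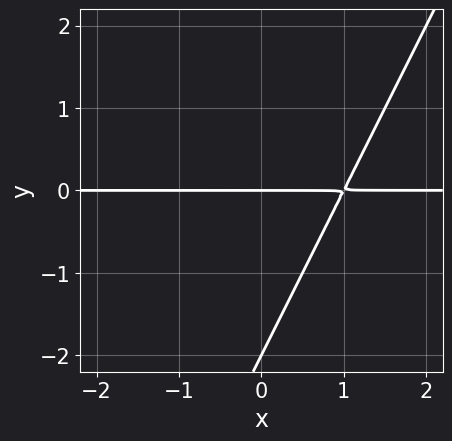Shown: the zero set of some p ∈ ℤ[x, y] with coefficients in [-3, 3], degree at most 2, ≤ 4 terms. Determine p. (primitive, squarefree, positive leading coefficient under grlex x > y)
2*x*y - y^2 - 2*y

First, the degree is 2 — the shape is more complex than any degree-1 curve.
Then, from the visible intercepts: the visible x-axis segment lies entirely on the curve; among the integer gridlines, it crosses the y-axis at y ∈ {-2, 0}.
Finally, matching integer coefficients to the picture gives p.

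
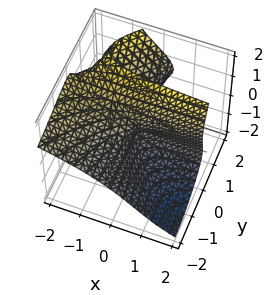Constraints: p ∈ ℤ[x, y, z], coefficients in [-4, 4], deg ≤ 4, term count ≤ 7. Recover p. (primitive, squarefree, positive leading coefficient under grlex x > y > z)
2*y^2*z - 3*y*z^2 + 2*z^3 - 3*x*y - 3*z^2

1. Degree: a generic line meets the surface in up to 3 points, so deg p = 3.
2. From the axis intercepts and sections: every point of the y-axis in the box is on the surface; the visible x-axis segment lies entirely on the surface.
3. The integer polynomial consistent with all of this is the stated p.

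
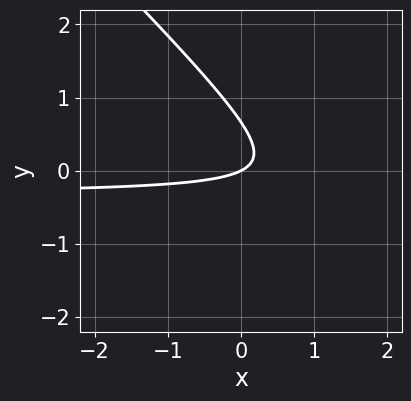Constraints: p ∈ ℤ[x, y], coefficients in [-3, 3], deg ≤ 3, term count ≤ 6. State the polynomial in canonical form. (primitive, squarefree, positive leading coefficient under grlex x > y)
3*x*y + 3*y^2 + x - 2*y

First, degree: the shape is more complex than any degree-1 curve, so deg p = 2.
Next, from the axis intercepts and sections: it crosses the x-axis at the gridline x = 0; it meets the y-axis at y = 0 (among the integer gridlines).
Finally, matching integer coefficients to the picture gives p.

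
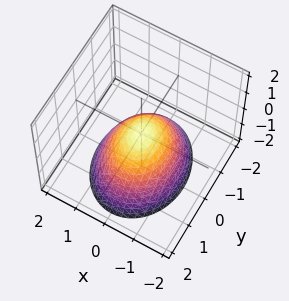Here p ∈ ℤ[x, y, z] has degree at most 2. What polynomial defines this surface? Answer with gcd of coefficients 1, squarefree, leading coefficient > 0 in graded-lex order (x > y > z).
3*x^2 + 2*y^2 + 3*z

(a) deg p = 2. A single bowl opening along one axis; a quadric.
(b) Symmetries: mirror symmetry y ↦ −y ⇒ only even powers of y; the x ↦ −x reflection is a symmetry, so x appears only in even powers.
(c) Reading off the gridlines: it meets the y-axis at y = 0 (among the integer gridlines); one z-axis crossing is at z = 0.
(d) Together with the visible shape, these determine p as stated.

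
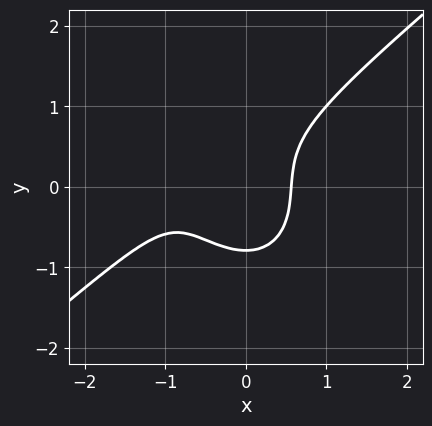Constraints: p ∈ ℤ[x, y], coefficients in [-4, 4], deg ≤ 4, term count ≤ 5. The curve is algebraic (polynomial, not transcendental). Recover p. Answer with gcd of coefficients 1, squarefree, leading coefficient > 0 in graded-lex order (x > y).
2*x^3 - x^2*y - 2*y^3 + 2*x^2 - 1

1. The degree is 3 — the shape is more complex than any degree-2 curve.
2. Solving for integer coefficients yields p as stated.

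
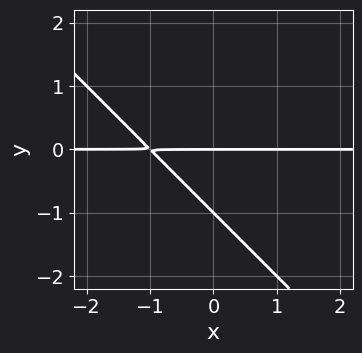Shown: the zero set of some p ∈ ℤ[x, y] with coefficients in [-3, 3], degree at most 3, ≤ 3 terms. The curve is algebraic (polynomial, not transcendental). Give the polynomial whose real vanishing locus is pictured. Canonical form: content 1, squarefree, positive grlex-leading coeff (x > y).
x*y + y^2 + y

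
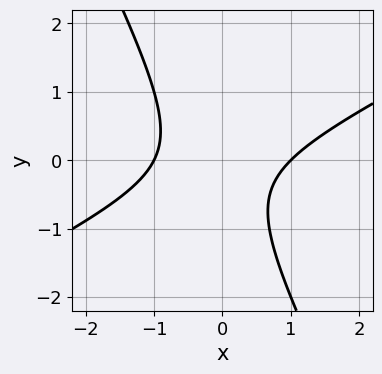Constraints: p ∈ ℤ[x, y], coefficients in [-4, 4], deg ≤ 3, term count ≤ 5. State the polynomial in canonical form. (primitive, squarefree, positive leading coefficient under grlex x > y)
First, deg p = 2. The shape is more complex than any degree-1 curve.
Next, checking where it meets the axes: the x-axis gridline crossings are at x ∈ {-1, 1}; no y-intercept at any integer in the box.
Finally, fitting integer coefficients to these (and the overall shape) gives p.

2*x^2 - 3*x*y - 2*y^2 - y - 2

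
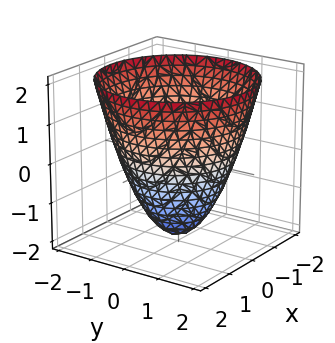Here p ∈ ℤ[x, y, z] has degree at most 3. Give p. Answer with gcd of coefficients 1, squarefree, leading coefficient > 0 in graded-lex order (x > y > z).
x^2 + y^2 - z - 2

Degree: the shape is more complex than any degree-1 surface, so deg p = 2.
Symmetries: the surface is invariant under rotation about z: p = q(x² + y², z).
Reading off the gridlines: one z-axis crossing is at z = -2; a circular section at z = -1 has radius exactly 1.
Putting this together gives p.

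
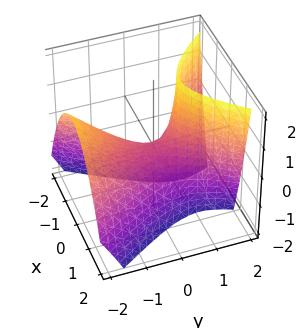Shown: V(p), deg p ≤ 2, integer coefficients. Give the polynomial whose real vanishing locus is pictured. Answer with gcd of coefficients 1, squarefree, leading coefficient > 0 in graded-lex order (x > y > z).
(a) Degree: the shape is more complex than any degree-1 surface, so deg p = 2.
(b) From the axis intercepts and sections: it meets the z-axis at z = 0 (among the integer gridlines); it meets the y-axis at y = 0 (among the integer gridlines); it crosses the x-axis at the gridline x = 0.
(c) These observations pin down the coefficients.

2*x^2 - y^2 - y*z + z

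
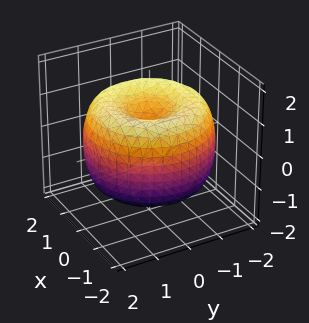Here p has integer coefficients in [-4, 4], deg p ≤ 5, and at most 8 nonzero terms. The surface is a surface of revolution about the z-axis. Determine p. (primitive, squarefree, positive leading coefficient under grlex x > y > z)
x^4 + 2*x^2*y^2 + y^4 - 3*x^2 - 3*y^2 + 2*z^2 - 1

First, the degree is 4 — a generic line meets the surface in up to 4 points.
Then, by symmetry, every cross-section ⟂ z is a circle, so x, y appear only via x² + y².
Then, observable constraints: a circular section at z = 0 has radius between 1 and 2.
Finally, matching integer coefficients to the picture gives p.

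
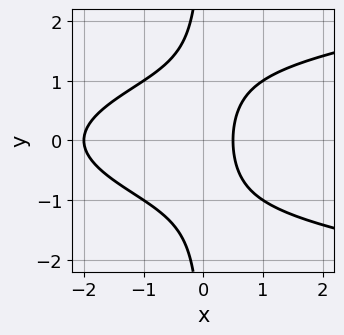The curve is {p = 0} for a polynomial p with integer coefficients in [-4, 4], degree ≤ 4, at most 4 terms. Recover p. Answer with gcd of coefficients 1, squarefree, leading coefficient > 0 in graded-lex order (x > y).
1. Degree: no degree-2 curve has this shape, so deg p = 3.
2. Symmetries: mirror symmetry y ↦ −y ⇒ only even powers of y.
3. From the visible intercepts: it meets the x-axis at x = -2 (among the integer gridlines); no y-intercept at any integer in the box.
4. Matching integer coefficients to the picture gives p.

3*x*y^2 - 2*x^2 - 3*x + 2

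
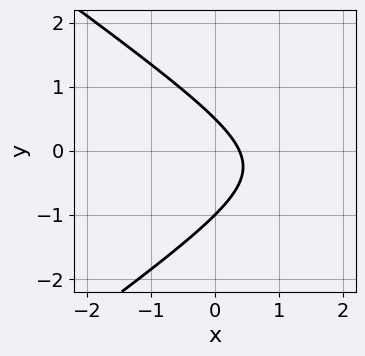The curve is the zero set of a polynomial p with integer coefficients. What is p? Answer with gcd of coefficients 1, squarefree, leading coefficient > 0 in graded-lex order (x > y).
x^2 - 2*y^2 - 3*x - y + 1

deg p = 2. A generic line meets the curve in up to 2 points.
From the visible intercepts: it meets the y-axis at y = -1 (among the integer gridlines).
Solving for integer coefficients yields p as stated.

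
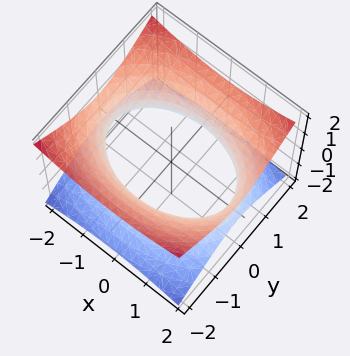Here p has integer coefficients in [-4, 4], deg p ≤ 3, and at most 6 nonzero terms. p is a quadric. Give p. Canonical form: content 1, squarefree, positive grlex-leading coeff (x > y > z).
x^2 + 2*y^2 - 3*z^2 - 3

First, degree: one connected sheet with a waist; a quadric, so deg p = 2.
Next, symmetries: mirror symmetry x ↦ −x ⇒ only even powers of x; mirror symmetry z ↦ −z ⇒ only even powers of z; mirror symmetry y ↦ −y ⇒ only even powers of y.
Next, checking where it meets the axes: the surface avoids every integer z-axis point in the box.
Finally, putting this together gives p.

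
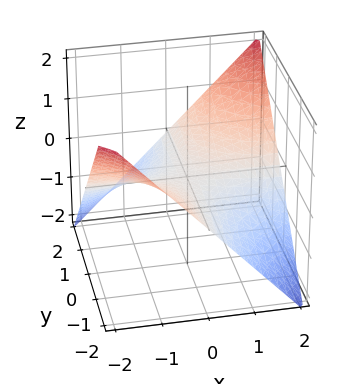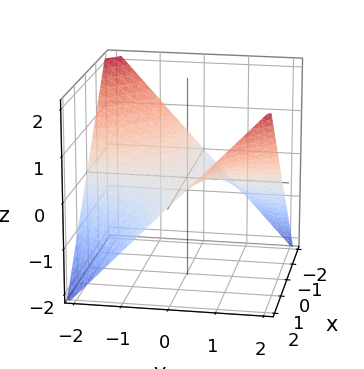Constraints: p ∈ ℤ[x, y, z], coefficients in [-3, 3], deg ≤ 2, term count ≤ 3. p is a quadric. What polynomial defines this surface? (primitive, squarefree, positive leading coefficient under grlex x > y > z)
x*y - 2*z

(a) deg p = 2. A hyperbolic paraboloid; a quadric.
(b) From the axis intercepts and sections: the visible x-axis segment lies entirely on the surface; the visible y-axis segment lies entirely on the surface.
(c) Fitting integer coefficients to these (and the overall shape) gives p.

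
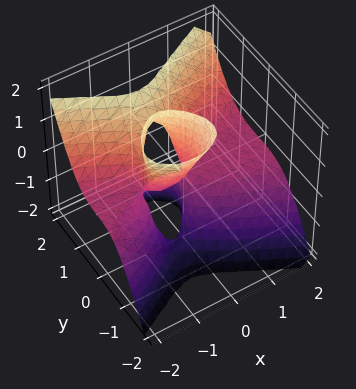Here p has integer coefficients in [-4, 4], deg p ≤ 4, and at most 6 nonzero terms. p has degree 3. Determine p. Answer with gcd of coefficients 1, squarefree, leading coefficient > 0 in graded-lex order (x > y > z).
(a) deg p = 3. No degree-2 surface has this shape.
(b) Checking where it meets the axes: the visible x-axis segment lies entirely on the surface; every point of the z-axis in the box is on the surface; it meets the y-axis at y = 0 (among the integer gridlines).
(c) Solving for integer coefficients yields p as stated.

2*x^2*z - 3*y^3 + y*z^2 + 2*x*z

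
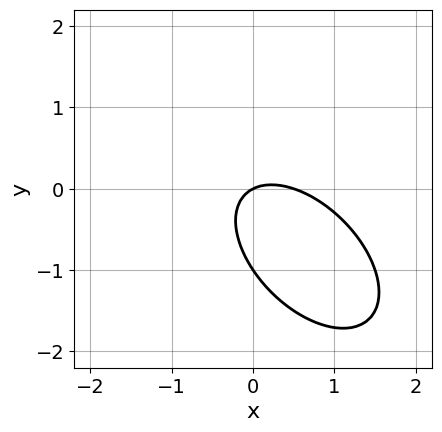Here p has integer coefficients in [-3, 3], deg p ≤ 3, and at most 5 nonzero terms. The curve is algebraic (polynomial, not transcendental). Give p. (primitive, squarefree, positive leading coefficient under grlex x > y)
2*x^2 + 2*x*y + 2*y^2 - x + 2*y

1. Degree: a generic line meets the curve in up to 2 points, so deg p = 2.
2. From the visible intercepts: the y-axis gridline crossings are at y ∈ {-1, 0}; one x-axis crossing is at x = 0.
3. Putting this together gives p.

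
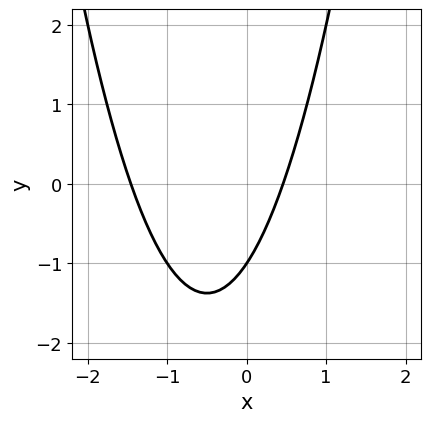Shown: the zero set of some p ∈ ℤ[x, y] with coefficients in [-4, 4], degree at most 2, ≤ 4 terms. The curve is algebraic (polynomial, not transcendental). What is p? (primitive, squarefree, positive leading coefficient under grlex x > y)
3*x^2 + 3*x - 2*y - 2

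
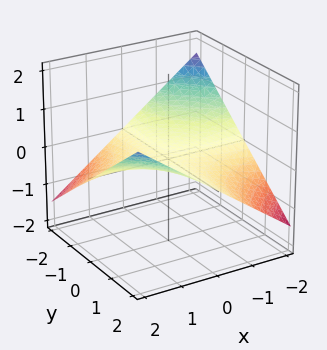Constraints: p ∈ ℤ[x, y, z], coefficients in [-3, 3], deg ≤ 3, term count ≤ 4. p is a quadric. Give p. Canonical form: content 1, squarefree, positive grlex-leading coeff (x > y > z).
1. deg p = 2. A hyperbolic paraboloid; a quadric.
2. Reading off the gridlines: the visible x-axis segment lies entirely on the surface; it crosses the z-axis at the gridline z = 0; every point of the y-axis in the box is on the surface.
3. Assembling these constraints gives the stated polynomial.

x*y - 3*z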